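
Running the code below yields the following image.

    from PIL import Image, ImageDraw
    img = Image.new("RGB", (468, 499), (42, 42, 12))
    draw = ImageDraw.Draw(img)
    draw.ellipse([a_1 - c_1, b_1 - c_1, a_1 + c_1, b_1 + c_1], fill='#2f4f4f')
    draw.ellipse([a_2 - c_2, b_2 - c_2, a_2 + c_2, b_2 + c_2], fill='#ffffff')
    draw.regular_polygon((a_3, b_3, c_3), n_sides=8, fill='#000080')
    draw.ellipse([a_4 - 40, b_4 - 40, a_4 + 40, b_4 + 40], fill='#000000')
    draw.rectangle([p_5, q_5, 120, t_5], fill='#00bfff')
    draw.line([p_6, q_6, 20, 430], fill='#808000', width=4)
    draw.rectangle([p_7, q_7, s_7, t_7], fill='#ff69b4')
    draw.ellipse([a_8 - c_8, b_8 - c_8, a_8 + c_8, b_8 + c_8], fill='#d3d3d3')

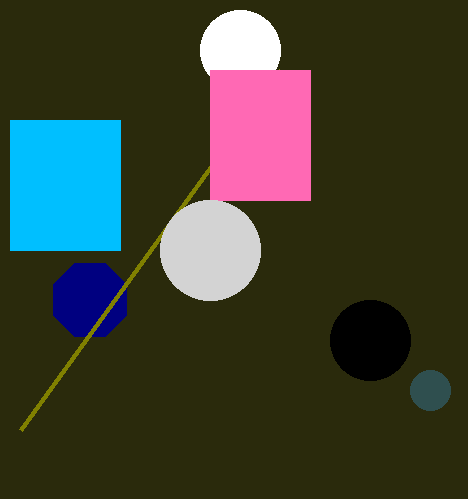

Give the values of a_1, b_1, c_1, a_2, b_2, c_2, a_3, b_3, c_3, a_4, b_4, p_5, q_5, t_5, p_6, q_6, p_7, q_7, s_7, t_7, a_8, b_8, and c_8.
a_1 = 430; b_1 = 390; c_1 = 20; a_2 = 240; b_2 = 50; c_2 = 40; a_3 = 90; b_3 = 300; c_3 = 40; a_4 = 370; b_4 = 340; p_5 = 10; q_5 = 120; t_5 = 250; p_6 = 280; q_6 = 70; p_7 = 210; q_7 = 70; s_7 = 310; t_7 = 200; a_8 = 210; b_8 = 250; c_8 = 50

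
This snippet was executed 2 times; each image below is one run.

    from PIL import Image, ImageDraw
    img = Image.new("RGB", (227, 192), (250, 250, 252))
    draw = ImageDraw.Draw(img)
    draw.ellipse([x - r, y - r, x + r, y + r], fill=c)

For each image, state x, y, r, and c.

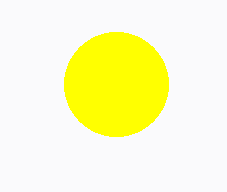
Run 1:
x = 116; y = 84; r = 52; c = 'yellow'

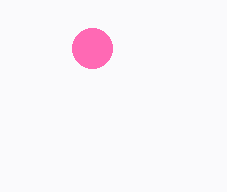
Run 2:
x = 92, y = 48, r = 20, c = 'hotpink'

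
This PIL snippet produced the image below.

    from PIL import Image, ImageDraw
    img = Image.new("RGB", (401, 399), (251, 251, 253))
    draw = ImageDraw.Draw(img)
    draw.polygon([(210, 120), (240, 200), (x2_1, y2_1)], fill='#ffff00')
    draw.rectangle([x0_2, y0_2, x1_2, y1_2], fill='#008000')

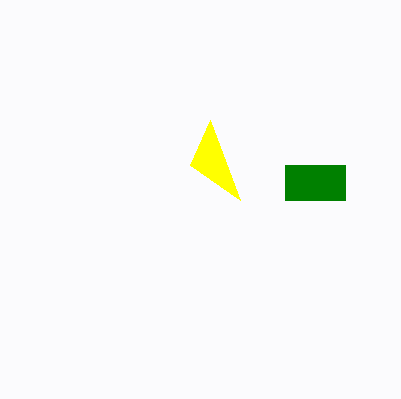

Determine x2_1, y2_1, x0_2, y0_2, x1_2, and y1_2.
x2_1 = 190; y2_1 = 165; x0_2 = 285; y0_2 = 165; x1_2 = 345; y1_2 = 200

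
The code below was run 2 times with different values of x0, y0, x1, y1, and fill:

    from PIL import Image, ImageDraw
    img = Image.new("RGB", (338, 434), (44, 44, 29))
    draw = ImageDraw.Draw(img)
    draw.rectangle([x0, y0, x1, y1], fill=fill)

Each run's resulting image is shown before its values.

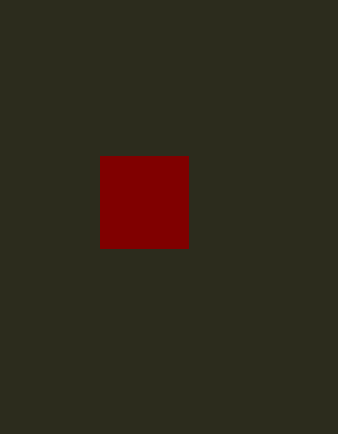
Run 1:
x0 = 100, y0 = 156, x1 = 188, y1 = 248, fill = 'maroon'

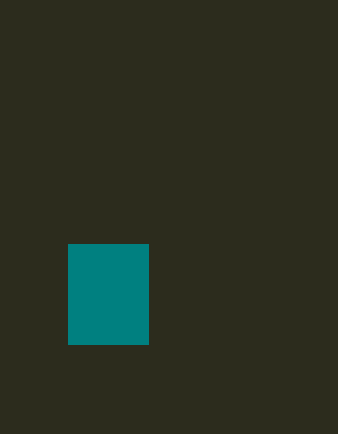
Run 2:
x0 = 68, y0 = 244, x1 = 148, y1 = 344, fill = 'teal'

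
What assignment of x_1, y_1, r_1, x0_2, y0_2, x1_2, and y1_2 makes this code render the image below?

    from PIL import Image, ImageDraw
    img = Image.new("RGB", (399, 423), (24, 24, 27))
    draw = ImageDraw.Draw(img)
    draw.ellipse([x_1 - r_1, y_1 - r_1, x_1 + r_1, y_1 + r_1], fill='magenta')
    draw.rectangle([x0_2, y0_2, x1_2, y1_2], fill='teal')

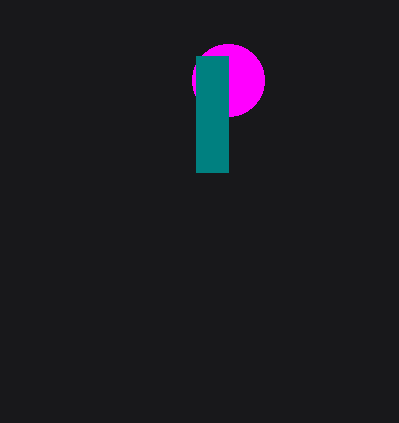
x_1 = 228, y_1 = 80, r_1 = 36, x0_2 = 196, y0_2 = 56, x1_2 = 228, y1_2 = 172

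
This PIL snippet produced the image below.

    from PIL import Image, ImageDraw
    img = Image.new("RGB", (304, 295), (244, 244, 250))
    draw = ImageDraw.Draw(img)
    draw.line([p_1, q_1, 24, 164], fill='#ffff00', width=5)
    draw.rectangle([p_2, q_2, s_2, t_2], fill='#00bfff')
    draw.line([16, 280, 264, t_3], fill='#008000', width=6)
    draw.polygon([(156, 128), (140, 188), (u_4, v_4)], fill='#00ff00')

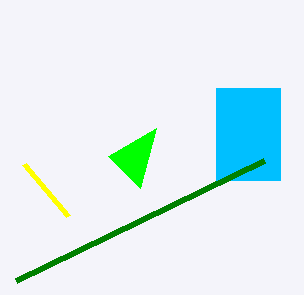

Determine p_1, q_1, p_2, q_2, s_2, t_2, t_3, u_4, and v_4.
p_1 = 68, q_1 = 216, p_2 = 216, q_2 = 88, s_2 = 280, t_2 = 180, t_3 = 160, u_4 = 108, v_4 = 156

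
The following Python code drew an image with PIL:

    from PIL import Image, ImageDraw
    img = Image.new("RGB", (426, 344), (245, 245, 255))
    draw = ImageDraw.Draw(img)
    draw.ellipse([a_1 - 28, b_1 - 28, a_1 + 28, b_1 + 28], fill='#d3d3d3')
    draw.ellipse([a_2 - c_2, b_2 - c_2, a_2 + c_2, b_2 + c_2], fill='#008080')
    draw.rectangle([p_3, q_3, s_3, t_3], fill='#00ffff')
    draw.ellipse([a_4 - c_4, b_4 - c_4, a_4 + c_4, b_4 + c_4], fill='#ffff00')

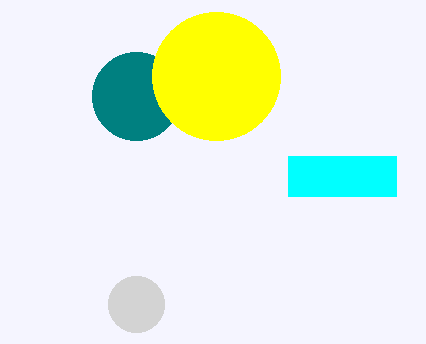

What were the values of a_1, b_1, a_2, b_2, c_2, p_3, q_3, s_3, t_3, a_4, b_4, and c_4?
a_1 = 136; b_1 = 304; a_2 = 136; b_2 = 96; c_2 = 44; p_3 = 288; q_3 = 156; s_3 = 396; t_3 = 196; a_4 = 216; b_4 = 76; c_4 = 64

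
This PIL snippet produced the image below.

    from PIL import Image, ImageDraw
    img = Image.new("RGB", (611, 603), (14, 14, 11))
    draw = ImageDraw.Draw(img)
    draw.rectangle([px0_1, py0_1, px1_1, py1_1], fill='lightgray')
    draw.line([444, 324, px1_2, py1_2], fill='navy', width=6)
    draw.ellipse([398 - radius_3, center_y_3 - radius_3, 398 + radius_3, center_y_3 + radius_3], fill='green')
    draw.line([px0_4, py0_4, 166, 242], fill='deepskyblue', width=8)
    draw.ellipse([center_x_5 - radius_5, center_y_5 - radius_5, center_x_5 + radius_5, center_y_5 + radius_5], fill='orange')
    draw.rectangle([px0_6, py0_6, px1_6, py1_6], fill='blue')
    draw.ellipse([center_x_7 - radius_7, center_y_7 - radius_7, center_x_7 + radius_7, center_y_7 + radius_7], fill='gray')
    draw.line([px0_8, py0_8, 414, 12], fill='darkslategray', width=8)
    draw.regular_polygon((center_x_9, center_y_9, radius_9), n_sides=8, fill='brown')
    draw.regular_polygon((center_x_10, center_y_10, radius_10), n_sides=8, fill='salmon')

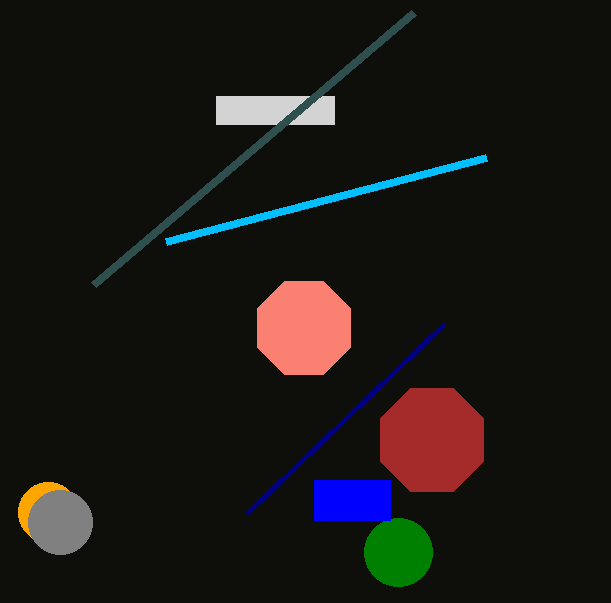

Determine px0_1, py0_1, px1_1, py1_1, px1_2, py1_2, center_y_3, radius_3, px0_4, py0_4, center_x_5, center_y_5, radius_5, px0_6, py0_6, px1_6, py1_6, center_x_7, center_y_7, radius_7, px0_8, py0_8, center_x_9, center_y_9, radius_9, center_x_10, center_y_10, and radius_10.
px0_1 = 216
py0_1 = 96
px1_1 = 334
py1_1 = 124
px1_2 = 246
py1_2 = 514
center_y_3 = 552
radius_3 = 34
px0_4 = 486
py0_4 = 158
center_x_5 = 48
center_y_5 = 512
radius_5 = 30
px0_6 = 314
py0_6 = 480
px1_6 = 390
py1_6 = 520
center_x_7 = 60
center_y_7 = 522
radius_7 = 32
px0_8 = 94
py0_8 = 284
center_x_9 = 432
center_y_9 = 440
radius_9 = 56
center_x_10 = 304
center_y_10 = 328
radius_10 = 50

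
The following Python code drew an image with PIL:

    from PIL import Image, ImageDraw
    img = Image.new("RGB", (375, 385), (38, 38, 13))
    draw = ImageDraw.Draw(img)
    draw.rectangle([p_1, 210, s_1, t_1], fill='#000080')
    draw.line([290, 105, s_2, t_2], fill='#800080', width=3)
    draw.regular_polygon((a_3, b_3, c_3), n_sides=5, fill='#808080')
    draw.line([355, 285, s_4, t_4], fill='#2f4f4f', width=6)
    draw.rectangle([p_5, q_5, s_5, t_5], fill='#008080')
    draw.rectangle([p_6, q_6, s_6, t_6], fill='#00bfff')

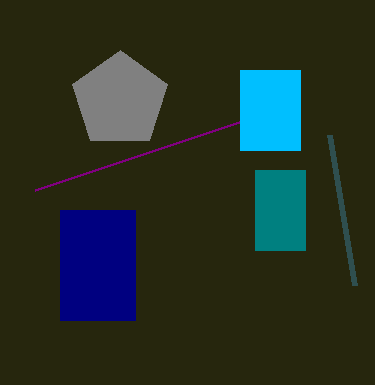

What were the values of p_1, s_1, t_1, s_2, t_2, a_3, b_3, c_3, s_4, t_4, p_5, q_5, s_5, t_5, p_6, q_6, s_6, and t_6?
p_1 = 60; s_1 = 135; t_1 = 320; s_2 = 35; t_2 = 190; a_3 = 120; b_3 = 100; c_3 = 50; s_4 = 330; t_4 = 135; p_5 = 255; q_5 = 170; s_5 = 305; t_5 = 250; p_6 = 240; q_6 = 70; s_6 = 300; t_6 = 150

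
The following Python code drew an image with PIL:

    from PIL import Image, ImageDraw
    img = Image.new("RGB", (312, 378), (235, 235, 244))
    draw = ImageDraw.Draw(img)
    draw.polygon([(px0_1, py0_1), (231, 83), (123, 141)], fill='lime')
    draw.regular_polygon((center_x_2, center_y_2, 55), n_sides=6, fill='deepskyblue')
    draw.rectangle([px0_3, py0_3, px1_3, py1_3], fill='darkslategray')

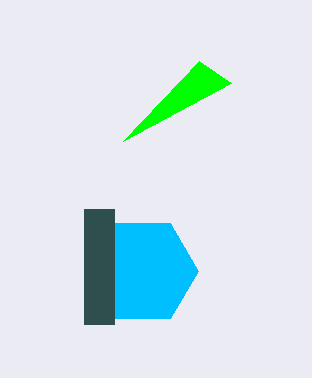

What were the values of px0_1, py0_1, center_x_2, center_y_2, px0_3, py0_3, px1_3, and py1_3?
px0_1 = 199, py0_1 = 61, center_x_2 = 143, center_y_2 = 271, px0_3 = 84, py0_3 = 209, px1_3 = 114, py1_3 = 324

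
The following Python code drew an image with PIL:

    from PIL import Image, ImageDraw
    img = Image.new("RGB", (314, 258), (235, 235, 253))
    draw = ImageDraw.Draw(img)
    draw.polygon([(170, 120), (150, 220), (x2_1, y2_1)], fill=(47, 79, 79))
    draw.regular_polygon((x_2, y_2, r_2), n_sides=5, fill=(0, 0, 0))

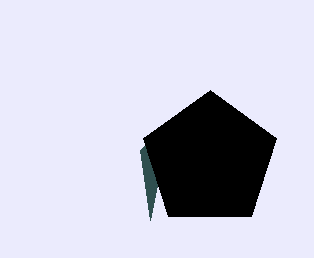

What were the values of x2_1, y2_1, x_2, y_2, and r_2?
x2_1 = 140, y2_1 = 150, x_2 = 210, y_2 = 160, r_2 = 70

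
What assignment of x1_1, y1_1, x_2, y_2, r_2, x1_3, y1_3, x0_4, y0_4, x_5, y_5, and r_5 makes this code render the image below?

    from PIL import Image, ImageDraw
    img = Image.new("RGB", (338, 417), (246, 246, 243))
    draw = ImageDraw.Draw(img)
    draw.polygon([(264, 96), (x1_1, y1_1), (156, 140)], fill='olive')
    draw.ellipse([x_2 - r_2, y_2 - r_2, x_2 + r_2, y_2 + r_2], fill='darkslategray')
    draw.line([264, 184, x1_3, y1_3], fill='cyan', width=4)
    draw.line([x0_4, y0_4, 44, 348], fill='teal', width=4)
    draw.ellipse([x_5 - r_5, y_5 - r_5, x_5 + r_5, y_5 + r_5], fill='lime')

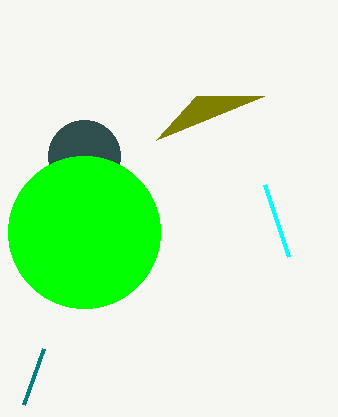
x1_1 = 196, y1_1 = 96, x_2 = 84, y_2 = 156, r_2 = 36, x1_3 = 288, y1_3 = 256, x0_4 = 24, y0_4 = 404, x_5 = 84, y_5 = 232, r_5 = 76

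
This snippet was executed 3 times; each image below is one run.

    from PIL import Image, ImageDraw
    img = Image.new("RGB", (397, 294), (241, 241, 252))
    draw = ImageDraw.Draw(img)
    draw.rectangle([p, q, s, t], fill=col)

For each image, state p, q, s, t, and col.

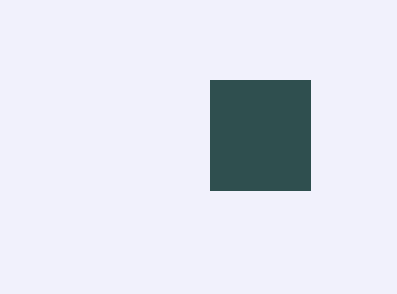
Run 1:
p = 210; q = 80; s = 310; t = 190; col = 'darkslategray'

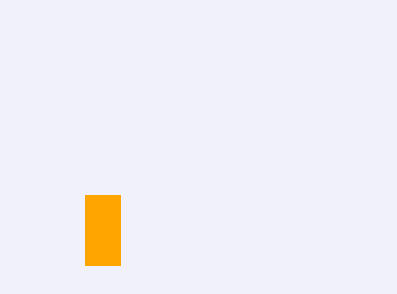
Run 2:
p = 85, q = 195, s = 120, t = 265, col = 'orange'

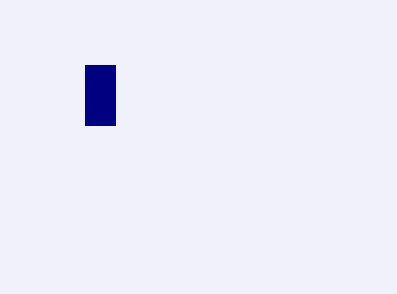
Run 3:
p = 85, q = 65, s = 115, t = 125, col = 'navy'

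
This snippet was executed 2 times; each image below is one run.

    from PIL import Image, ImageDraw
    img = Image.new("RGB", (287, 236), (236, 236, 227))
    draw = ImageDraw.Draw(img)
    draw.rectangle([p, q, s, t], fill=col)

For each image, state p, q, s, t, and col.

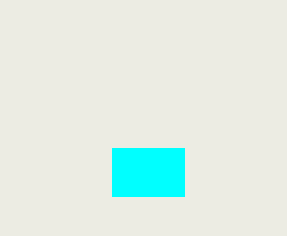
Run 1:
p = 112; q = 148; s = 184; t = 196; col = 'cyan'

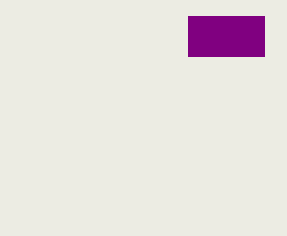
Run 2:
p = 188
q = 16
s = 264
t = 56
col = 'purple'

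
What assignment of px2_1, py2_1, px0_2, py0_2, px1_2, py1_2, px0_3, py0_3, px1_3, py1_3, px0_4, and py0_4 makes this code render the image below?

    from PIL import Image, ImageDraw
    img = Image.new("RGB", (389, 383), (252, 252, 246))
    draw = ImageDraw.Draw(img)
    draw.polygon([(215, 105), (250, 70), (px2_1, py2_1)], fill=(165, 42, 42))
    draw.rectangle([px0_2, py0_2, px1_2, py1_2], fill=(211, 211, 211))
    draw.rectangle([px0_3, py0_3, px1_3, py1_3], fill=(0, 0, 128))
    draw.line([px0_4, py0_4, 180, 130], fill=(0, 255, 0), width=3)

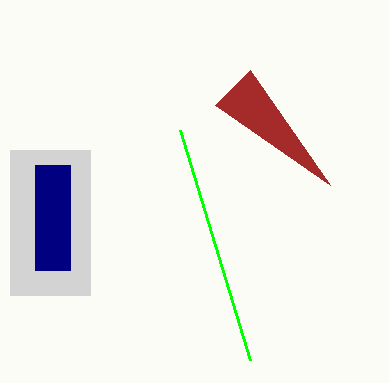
px2_1 = 330; py2_1 = 185; px0_2 = 10; py0_2 = 150; px1_2 = 90; py1_2 = 295; px0_3 = 35; py0_3 = 165; px1_3 = 70; py1_3 = 270; px0_4 = 250; py0_4 = 360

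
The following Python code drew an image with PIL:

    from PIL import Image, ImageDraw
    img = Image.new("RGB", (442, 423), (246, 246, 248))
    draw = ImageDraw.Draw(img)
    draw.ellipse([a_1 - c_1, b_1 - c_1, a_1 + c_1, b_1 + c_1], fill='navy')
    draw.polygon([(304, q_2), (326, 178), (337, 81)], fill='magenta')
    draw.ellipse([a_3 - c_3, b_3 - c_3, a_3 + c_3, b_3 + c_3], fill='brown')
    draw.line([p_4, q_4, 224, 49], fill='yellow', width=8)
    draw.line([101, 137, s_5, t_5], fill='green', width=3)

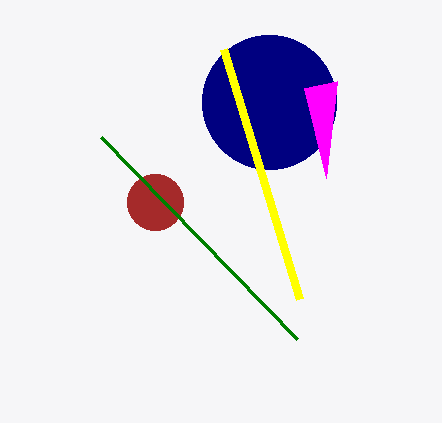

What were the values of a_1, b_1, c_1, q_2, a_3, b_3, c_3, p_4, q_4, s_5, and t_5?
a_1 = 269
b_1 = 102
c_1 = 67
q_2 = 88
a_3 = 155
b_3 = 202
c_3 = 28
p_4 = 300
q_4 = 299
s_5 = 297
t_5 = 339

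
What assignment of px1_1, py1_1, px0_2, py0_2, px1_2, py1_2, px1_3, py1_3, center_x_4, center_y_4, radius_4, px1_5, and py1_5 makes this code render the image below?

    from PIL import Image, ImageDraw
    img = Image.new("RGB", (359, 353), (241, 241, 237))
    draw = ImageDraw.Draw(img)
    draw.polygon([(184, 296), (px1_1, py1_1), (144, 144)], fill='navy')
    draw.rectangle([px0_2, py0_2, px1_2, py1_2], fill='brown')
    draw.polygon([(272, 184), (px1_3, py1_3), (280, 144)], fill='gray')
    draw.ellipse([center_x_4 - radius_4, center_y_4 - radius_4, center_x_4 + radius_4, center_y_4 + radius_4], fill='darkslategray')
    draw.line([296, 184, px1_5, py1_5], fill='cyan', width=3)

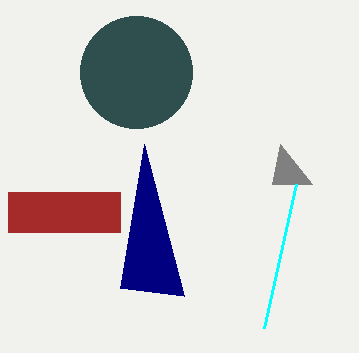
px1_1 = 120; py1_1 = 288; px0_2 = 8; py0_2 = 192; px1_2 = 120; py1_2 = 232; px1_3 = 312; py1_3 = 184; center_x_4 = 136; center_y_4 = 72; radius_4 = 56; px1_5 = 264; py1_5 = 328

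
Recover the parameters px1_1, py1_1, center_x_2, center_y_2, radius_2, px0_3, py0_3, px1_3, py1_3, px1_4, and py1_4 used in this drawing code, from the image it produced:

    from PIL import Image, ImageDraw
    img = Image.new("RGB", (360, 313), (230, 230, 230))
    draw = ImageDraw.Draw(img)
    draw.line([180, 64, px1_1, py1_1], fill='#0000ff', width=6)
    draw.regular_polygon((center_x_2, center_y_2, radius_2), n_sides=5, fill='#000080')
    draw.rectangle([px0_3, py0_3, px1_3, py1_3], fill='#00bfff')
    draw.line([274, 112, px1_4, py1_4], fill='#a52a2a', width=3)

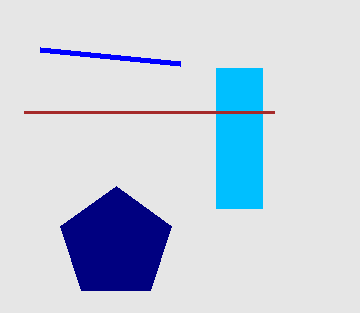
px1_1 = 40; py1_1 = 50; center_x_2 = 116; center_y_2 = 244; radius_2 = 58; px0_3 = 216; py0_3 = 68; px1_3 = 262; py1_3 = 208; px1_4 = 24; py1_4 = 112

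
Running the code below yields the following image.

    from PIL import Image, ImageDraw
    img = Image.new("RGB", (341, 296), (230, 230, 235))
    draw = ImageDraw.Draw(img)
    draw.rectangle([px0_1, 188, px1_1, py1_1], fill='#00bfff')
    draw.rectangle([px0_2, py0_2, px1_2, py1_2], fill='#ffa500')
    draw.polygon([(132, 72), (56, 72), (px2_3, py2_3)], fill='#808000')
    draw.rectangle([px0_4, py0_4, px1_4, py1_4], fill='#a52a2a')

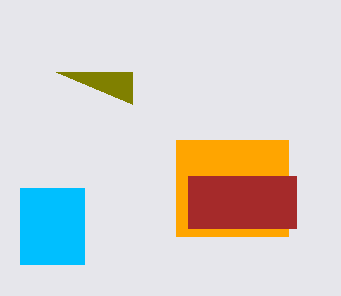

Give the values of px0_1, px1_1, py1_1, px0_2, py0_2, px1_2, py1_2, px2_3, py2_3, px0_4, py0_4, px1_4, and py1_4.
px0_1 = 20; px1_1 = 84; py1_1 = 264; px0_2 = 176; py0_2 = 140; px1_2 = 288; py1_2 = 236; px2_3 = 132; py2_3 = 104; px0_4 = 188; py0_4 = 176; px1_4 = 296; py1_4 = 228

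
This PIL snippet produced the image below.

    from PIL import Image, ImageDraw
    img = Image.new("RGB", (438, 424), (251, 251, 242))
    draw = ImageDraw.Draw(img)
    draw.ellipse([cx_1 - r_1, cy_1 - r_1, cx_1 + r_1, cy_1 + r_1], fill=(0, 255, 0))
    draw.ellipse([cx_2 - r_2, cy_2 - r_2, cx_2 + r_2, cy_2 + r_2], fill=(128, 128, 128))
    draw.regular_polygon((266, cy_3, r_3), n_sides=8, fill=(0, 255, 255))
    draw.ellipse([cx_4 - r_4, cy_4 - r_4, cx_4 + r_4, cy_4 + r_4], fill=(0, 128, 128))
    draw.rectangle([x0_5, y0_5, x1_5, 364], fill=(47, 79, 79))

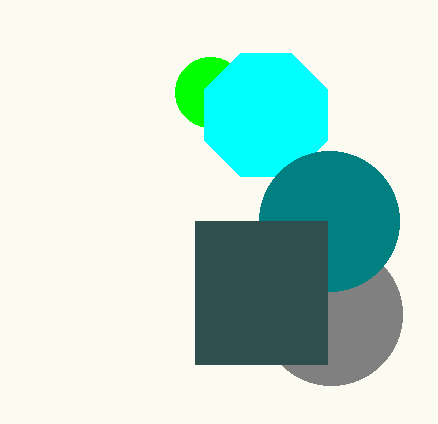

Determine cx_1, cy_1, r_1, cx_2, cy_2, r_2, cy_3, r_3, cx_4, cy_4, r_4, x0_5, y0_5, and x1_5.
cx_1 = 210, cy_1 = 92, r_1 = 35, cx_2 = 331, cy_2 = 314, r_2 = 71, cy_3 = 115, r_3 = 67, cx_4 = 329, cy_4 = 221, r_4 = 70, x0_5 = 195, y0_5 = 221, x1_5 = 327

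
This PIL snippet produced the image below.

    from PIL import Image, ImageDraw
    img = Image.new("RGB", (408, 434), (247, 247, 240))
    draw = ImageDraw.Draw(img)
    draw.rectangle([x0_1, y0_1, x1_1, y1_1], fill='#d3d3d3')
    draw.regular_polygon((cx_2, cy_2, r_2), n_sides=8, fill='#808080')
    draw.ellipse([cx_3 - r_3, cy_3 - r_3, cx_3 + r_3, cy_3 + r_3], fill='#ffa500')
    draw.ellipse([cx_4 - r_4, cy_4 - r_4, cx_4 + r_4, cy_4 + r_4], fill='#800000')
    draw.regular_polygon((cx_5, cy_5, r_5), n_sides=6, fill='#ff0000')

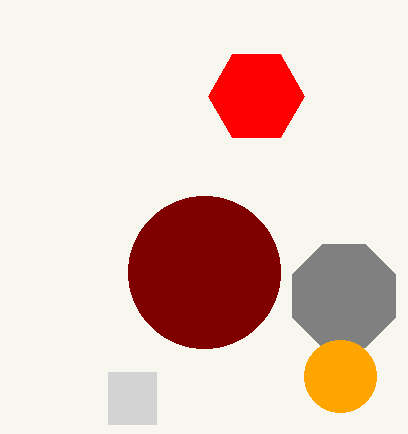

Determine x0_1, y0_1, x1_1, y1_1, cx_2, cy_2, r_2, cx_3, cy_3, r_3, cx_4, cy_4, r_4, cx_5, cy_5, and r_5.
x0_1 = 108
y0_1 = 372
x1_1 = 156
y1_1 = 424
cx_2 = 344
cy_2 = 296
r_2 = 56
cx_3 = 340
cy_3 = 376
r_3 = 36
cx_4 = 204
cy_4 = 272
r_4 = 76
cx_5 = 256
cy_5 = 96
r_5 = 48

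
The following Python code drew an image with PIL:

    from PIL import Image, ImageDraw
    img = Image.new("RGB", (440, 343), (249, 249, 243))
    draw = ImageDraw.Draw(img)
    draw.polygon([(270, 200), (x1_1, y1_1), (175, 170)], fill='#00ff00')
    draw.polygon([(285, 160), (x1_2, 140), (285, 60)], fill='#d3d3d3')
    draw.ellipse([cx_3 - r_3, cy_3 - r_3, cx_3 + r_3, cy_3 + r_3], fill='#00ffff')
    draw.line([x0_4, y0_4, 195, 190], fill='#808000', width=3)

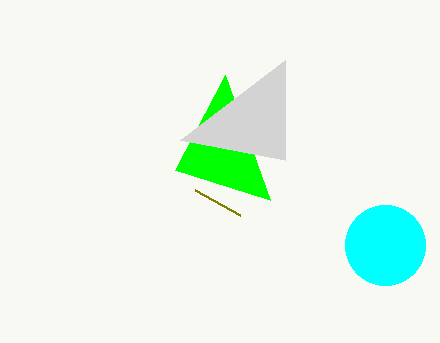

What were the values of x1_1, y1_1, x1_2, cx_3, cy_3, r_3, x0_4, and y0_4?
x1_1 = 225; y1_1 = 75; x1_2 = 180; cx_3 = 385; cy_3 = 245; r_3 = 40; x0_4 = 240; y0_4 = 215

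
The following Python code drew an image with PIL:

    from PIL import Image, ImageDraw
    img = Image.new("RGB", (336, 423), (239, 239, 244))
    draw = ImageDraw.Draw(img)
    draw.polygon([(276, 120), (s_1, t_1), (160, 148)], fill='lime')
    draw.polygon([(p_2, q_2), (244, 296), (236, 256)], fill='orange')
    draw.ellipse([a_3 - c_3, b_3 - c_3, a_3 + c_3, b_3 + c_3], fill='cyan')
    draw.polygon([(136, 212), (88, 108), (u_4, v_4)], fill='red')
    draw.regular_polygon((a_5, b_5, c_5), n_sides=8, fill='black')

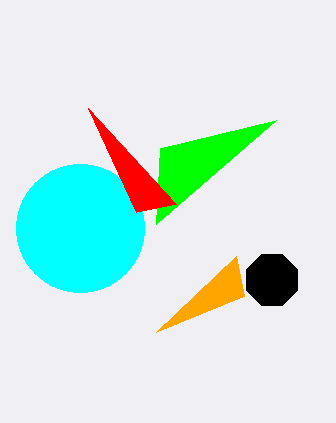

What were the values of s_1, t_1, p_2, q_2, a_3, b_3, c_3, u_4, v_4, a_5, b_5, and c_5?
s_1 = 156
t_1 = 224
p_2 = 156
q_2 = 332
a_3 = 80
b_3 = 228
c_3 = 64
u_4 = 176
v_4 = 204
a_5 = 272
b_5 = 280
c_5 = 28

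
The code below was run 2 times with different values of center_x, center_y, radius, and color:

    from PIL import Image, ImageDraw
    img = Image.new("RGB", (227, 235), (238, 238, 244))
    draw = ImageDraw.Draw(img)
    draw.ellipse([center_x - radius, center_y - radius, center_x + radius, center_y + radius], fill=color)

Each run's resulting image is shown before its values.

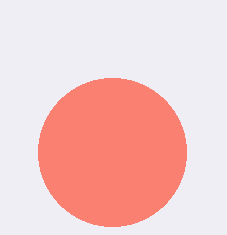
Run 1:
center_x = 112
center_y = 152
radius = 74
color = 'salmon'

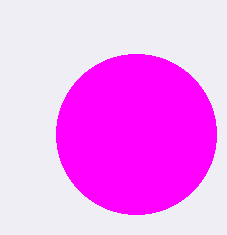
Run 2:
center_x = 136; center_y = 134; radius = 80; color = 'magenta'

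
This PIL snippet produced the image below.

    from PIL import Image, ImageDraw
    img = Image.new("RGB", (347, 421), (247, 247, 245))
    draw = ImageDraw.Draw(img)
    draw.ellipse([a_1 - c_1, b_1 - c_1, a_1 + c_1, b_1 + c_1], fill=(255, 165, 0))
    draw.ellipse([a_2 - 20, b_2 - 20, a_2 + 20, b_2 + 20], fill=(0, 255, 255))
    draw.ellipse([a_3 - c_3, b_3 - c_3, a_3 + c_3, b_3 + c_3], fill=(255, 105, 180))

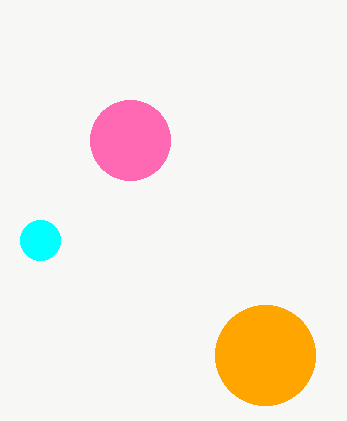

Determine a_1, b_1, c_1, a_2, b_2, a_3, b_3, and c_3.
a_1 = 265
b_1 = 355
c_1 = 50
a_2 = 40
b_2 = 240
a_3 = 130
b_3 = 140
c_3 = 40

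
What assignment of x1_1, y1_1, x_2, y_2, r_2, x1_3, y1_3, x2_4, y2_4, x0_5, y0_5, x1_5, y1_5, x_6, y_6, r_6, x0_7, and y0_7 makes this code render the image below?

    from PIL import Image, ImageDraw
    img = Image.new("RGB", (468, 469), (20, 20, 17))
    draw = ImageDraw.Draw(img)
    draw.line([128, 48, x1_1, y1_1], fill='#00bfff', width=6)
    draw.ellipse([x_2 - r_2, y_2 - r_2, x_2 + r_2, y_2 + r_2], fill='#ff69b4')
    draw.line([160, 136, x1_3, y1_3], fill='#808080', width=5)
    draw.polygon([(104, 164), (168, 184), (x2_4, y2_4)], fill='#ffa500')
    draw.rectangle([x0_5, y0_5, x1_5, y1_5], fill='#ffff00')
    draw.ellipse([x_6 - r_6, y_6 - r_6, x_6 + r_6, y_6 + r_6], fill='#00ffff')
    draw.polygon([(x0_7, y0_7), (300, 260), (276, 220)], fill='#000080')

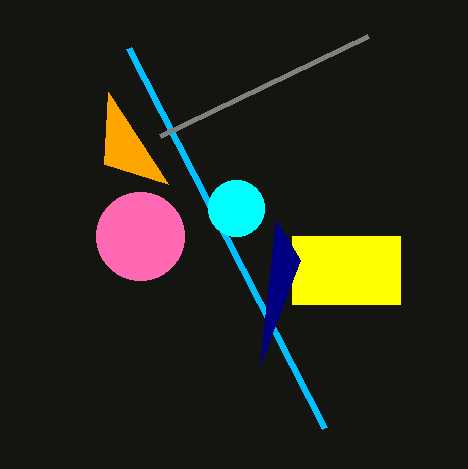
x1_1 = 324, y1_1 = 428, x_2 = 140, y_2 = 236, r_2 = 44, x1_3 = 368, y1_3 = 36, x2_4 = 108, y2_4 = 92, x0_5 = 292, y0_5 = 236, x1_5 = 400, y1_5 = 304, x_6 = 236, y_6 = 208, r_6 = 28, x0_7 = 260, y0_7 = 364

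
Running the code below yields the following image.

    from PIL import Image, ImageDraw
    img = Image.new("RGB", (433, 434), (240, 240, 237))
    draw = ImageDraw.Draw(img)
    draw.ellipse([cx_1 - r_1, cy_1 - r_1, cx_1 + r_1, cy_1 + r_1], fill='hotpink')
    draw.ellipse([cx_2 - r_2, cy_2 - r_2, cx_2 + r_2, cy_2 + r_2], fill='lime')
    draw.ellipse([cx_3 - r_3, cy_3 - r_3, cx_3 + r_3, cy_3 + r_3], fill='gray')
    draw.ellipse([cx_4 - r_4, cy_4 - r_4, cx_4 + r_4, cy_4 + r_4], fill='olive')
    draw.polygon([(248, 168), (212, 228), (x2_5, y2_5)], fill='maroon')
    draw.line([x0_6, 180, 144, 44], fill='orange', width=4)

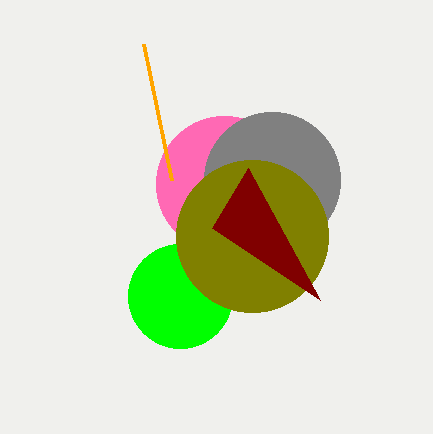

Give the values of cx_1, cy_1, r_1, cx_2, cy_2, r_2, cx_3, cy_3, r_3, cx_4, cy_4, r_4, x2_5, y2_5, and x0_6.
cx_1 = 224, cy_1 = 184, r_1 = 68, cx_2 = 180, cy_2 = 296, r_2 = 52, cx_3 = 272, cy_3 = 180, r_3 = 68, cx_4 = 252, cy_4 = 236, r_4 = 76, x2_5 = 320, y2_5 = 300, x0_6 = 172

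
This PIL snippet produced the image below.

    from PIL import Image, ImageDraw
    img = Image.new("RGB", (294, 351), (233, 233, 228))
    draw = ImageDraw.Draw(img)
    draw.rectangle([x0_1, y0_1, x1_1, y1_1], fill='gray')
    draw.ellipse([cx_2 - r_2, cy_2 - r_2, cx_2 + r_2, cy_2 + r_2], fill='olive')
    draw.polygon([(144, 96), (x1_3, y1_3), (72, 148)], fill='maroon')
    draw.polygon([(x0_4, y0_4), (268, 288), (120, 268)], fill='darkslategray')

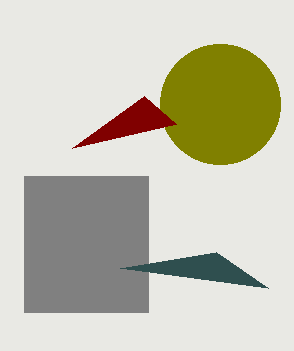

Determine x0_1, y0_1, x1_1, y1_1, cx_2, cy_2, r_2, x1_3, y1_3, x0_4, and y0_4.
x0_1 = 24
y0_1 = 176
x1_1 = 148
y1_1 = 312
cx_2 = 220
cy_2 = 104
r_2 = 60
x1_3 = 176
y1_3 = 124
x0_4 = 216
y0_4 = 252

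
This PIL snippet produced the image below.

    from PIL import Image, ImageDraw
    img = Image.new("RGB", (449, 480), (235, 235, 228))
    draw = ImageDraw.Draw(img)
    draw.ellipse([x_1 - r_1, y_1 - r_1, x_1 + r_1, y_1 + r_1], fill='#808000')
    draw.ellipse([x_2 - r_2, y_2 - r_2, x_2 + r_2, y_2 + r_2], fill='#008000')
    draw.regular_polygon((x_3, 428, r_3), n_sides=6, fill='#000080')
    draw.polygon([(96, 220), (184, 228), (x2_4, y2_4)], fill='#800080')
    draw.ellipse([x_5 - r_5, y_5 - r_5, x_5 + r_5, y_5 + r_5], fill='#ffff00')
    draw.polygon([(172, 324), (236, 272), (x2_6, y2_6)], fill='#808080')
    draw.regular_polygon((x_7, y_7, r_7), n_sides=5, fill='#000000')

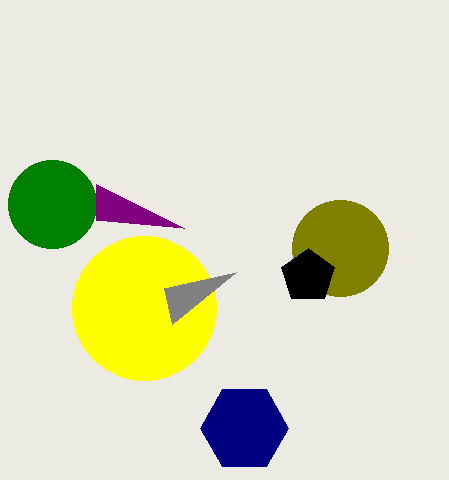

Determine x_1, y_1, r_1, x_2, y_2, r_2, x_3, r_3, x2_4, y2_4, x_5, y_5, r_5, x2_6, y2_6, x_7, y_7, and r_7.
x_1 = 340; y_1 = 248; r_1 = 48; x_2 = 52; y_2 = 204; r_2 = 44; x_3 = 244; r_3 = 44; x2_4 = 96; y2_4 = 184; x_5 = 144; y_5 = 308; r_5 = 72; x2_6 = 164; y2_6 = 288; x_7 = 308; y_7 = 276; r_7 = 28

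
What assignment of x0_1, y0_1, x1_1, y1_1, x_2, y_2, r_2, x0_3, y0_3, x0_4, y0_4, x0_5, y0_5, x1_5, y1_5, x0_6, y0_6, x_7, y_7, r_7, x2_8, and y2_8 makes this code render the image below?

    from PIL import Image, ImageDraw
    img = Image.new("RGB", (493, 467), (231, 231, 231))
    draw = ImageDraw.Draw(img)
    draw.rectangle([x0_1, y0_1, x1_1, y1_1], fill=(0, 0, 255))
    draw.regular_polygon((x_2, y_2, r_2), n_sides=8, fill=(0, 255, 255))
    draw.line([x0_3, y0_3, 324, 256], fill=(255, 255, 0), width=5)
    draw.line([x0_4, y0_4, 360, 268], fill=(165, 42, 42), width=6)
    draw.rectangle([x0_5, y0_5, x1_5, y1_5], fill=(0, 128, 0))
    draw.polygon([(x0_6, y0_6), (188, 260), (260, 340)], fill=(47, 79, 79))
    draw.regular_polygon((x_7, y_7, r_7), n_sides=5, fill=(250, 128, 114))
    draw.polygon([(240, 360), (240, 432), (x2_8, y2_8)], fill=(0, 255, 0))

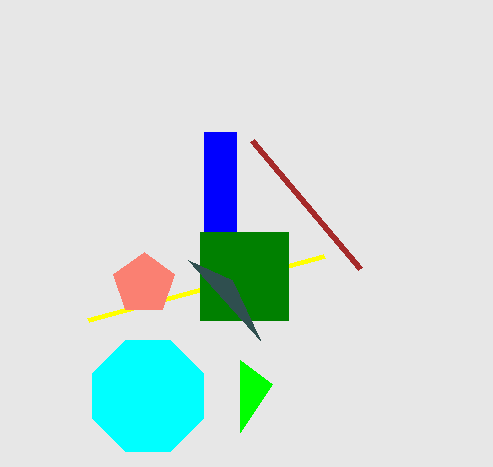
x0_1 = 204, y0_1 = 132, x1_1 = 236, y1_1 = 232, x_2 = 148, y_2 = 396, r_2 = 60, x0_3 = 88, y0_3 = 320, x0_4 = 252, y0_4 = 140, x0_5 = 200, y0_5 = 232, x1_5 = 288, y1_5 = 320, x0_6 = 232, y0_6 = 280, x_7 = 144, y_7 = 284, r_7 = 32, x2_8 = 272, y2_8 = 384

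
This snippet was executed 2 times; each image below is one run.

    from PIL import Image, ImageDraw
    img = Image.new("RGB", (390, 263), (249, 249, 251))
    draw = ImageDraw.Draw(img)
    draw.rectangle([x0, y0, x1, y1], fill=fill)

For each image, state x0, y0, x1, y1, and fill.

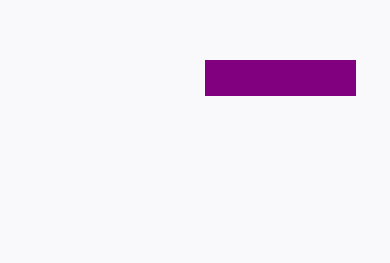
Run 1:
x0 = 205; y0 = 60; x1 = 355; y1 = 95; fill = 'purple'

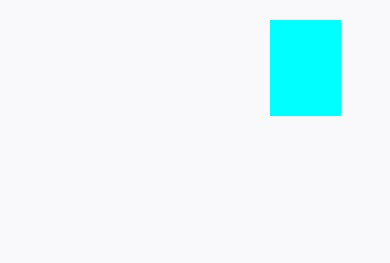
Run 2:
x0 = 270, y0 = 20, x1 = 340, y1 = 115, fill = 'cyan'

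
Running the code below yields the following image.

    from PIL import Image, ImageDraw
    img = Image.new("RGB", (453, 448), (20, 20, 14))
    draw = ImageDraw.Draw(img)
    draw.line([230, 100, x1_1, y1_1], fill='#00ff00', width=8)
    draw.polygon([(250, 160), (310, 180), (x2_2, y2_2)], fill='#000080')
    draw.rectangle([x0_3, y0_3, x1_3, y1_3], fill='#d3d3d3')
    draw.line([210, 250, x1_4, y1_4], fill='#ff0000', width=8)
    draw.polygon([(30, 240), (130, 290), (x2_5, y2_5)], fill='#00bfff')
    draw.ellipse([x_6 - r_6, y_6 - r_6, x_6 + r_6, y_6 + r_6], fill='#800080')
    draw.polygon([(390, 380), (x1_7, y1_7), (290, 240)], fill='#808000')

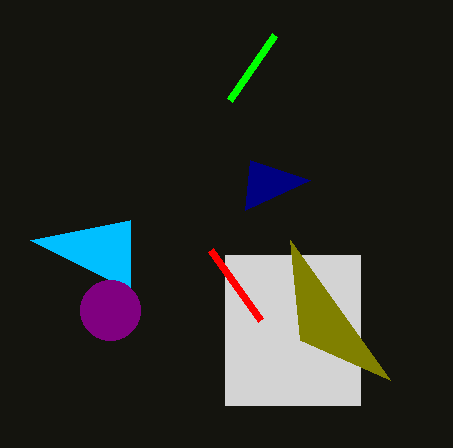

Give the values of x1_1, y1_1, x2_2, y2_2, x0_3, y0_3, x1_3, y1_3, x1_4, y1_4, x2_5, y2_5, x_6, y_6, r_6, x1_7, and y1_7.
x1_1 = 275
y1_1 = 35
x2_2 = 245
y2_2 = 210
x0_3 = 225
y0_3 = 255
x1_3 = 360
y1_3 = 405
x1_4 = 260
y1_4 = 320
x2_5 = 130
y2_5 = 220
x_6 = 110
y_6 = 310
r_6 = 30
x1_7 = 300
y1_7 = 340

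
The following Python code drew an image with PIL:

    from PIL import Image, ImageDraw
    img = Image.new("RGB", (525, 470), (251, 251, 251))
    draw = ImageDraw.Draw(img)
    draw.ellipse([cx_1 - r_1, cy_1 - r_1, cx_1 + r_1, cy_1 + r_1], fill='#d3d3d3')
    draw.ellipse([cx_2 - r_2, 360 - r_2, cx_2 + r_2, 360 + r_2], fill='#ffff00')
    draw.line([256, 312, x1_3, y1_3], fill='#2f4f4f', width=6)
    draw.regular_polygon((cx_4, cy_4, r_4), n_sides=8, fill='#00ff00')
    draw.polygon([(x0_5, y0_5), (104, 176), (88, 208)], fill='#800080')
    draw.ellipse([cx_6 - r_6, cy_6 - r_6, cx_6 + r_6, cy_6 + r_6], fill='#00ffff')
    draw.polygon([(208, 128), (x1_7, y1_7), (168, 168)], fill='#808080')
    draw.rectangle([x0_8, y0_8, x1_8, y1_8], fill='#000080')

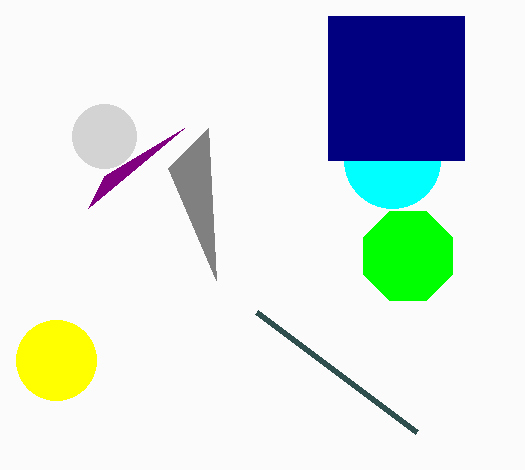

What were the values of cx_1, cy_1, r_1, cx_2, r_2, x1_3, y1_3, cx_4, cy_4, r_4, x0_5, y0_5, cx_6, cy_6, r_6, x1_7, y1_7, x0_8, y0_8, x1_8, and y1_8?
cx_1 = 104, cy_1 = 136, r_1 = 32, cx_2 = 56, r_2 = 40, x1_3 = 416, y1_3 = 432, cx_4 = 408, cy_4 = 256, r_4 = 48, x0_5 = 184, y0_5 = 128, cx_6 = 392, cy_6 = 160, r_6 = 48, x1_7 = 216, y1_7 = 280, x0_8 = 328, y0_8 = 16, x1_8 = 464, y1_8 = 160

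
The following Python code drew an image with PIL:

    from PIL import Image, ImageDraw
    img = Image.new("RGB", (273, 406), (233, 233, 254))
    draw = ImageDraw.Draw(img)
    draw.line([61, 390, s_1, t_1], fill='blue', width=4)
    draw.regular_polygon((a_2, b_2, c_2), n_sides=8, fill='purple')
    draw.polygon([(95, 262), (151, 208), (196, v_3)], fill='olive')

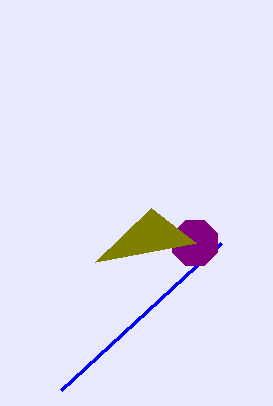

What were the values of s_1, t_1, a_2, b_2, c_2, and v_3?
s_1 = 221, t_1 = 243, a_2 = 195, b_2 = 243, c_2 = 24, v_3 = 243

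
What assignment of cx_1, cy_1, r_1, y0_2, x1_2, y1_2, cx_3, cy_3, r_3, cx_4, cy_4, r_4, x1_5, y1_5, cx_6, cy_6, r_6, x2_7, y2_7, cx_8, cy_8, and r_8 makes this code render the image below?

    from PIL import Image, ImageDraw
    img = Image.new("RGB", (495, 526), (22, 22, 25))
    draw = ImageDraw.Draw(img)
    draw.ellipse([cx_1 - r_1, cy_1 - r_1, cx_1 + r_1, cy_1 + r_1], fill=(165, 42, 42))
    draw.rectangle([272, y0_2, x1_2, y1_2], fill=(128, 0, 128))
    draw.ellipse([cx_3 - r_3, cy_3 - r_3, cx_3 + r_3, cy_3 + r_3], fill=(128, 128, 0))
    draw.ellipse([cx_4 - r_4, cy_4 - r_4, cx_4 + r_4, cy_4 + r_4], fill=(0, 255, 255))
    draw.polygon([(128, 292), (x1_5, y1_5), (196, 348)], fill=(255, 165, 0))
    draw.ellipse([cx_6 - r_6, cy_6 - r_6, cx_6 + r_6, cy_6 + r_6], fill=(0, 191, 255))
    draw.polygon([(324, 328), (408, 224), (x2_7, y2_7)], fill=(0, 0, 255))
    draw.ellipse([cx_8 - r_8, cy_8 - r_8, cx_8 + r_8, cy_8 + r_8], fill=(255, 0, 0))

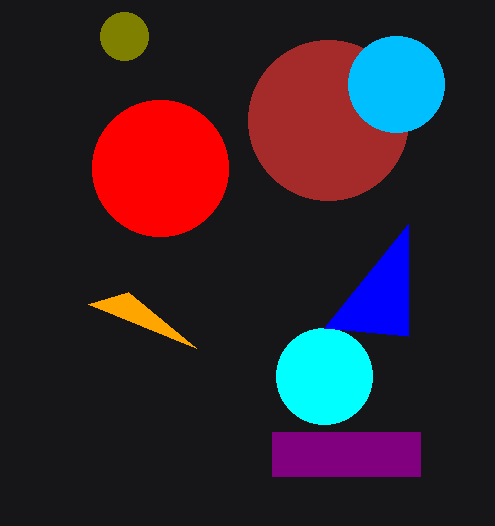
cx_1 = 328, cy_1 = 120, r_1 = 80, y0_2 = 432, x1_2 = 420, y1_2 = 476, cx_3 = 124, cy_3 = 36, r_3 = 24, cx_4 = 324, cy_4 = 376, r_4 = 48, x1_5 = 88, y1_5 = 304, cx_6 = 396, cy_6 = 84, r_6 = 48, x2_7 = 408, y2_7 = 336, cx_8 = 160, cy_8 = 168, r_8 = 68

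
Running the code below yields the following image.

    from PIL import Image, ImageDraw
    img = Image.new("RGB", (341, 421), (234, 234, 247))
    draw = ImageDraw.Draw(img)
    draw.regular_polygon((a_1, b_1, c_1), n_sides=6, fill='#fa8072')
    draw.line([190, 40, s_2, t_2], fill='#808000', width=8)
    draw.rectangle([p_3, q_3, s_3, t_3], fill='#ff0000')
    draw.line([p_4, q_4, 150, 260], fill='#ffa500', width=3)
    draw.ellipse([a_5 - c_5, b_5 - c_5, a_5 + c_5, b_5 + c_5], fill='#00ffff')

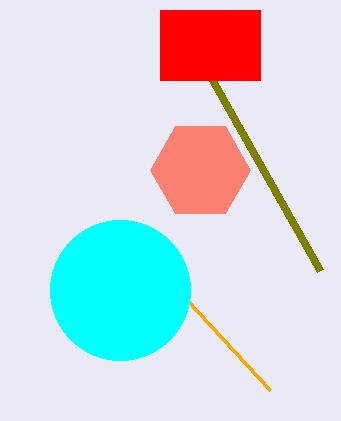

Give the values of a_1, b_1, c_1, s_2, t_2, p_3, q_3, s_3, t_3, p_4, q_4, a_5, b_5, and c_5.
a_1 = 200; b_1 = 170; c_1 = 50; s_2 = 320; t_2 = 270; p_3 = 160; q_3 = 10; s_3 = 260; t_3 = 80; p_4 = 270; q_4 = 390; a_5 = 120; b_5 = 290; c_5 = 70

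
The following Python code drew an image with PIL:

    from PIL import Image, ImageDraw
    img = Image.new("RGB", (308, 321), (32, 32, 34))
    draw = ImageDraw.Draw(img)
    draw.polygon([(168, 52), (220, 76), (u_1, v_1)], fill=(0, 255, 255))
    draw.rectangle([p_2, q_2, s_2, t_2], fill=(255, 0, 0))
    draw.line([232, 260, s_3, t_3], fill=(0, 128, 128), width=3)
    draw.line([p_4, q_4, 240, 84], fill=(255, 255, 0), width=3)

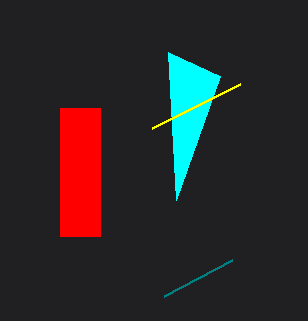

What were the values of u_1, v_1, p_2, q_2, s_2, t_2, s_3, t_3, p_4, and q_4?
u_1 = 176; v_1 = 200; p_2 = 60; q_2 = 108; s_2 = 100; t_2 = 236; s_3 = 164; t_3 = 296; p_4 = 152; q_4 = 128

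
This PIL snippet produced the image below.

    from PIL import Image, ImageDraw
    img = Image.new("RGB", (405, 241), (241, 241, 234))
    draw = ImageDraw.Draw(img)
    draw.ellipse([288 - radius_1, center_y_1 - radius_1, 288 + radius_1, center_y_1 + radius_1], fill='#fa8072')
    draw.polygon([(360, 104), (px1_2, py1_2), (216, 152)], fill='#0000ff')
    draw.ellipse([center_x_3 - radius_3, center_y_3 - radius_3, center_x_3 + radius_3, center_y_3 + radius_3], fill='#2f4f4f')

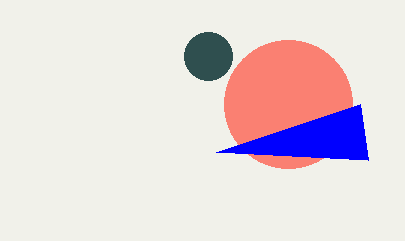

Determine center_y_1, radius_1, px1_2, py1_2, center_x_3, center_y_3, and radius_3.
center_y_1 = 104, radius_1 = 64, px1_2 = 368, py1_2 = 160, center_x_3 = 208, center_y_3 = 56, radius_3 = 24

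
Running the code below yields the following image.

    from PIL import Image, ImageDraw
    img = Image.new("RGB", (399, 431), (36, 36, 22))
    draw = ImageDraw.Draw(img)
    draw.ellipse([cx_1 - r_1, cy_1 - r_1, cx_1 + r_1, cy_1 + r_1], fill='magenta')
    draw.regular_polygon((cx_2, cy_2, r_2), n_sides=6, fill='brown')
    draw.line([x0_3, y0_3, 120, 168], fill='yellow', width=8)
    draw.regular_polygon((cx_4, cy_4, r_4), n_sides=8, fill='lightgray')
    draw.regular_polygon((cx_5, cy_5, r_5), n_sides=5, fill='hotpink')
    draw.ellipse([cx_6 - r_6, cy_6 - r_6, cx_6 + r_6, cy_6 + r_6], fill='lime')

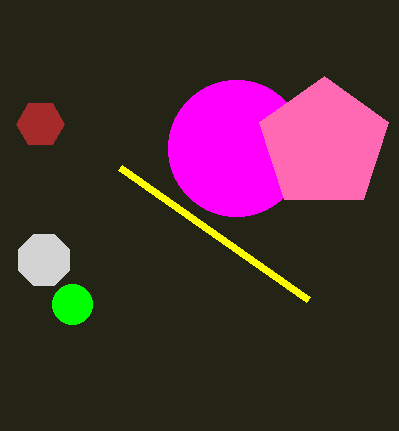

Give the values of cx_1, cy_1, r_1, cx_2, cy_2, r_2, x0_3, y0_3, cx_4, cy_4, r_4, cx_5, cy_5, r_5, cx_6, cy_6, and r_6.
cx_1 = 236
cy_1 = 148
r_1 = 68
cx_2 = 40
cy_2 = 124
r_2 = 24
x0_3 = 308
y0_3 = 300
cx_4 = 44
cy_4 = 260
r_4 = 28
cx_5 = 324
cy_5 = 144
r_5 = 68
cx_6 = 72
cy_6 = 304
r_6 = 20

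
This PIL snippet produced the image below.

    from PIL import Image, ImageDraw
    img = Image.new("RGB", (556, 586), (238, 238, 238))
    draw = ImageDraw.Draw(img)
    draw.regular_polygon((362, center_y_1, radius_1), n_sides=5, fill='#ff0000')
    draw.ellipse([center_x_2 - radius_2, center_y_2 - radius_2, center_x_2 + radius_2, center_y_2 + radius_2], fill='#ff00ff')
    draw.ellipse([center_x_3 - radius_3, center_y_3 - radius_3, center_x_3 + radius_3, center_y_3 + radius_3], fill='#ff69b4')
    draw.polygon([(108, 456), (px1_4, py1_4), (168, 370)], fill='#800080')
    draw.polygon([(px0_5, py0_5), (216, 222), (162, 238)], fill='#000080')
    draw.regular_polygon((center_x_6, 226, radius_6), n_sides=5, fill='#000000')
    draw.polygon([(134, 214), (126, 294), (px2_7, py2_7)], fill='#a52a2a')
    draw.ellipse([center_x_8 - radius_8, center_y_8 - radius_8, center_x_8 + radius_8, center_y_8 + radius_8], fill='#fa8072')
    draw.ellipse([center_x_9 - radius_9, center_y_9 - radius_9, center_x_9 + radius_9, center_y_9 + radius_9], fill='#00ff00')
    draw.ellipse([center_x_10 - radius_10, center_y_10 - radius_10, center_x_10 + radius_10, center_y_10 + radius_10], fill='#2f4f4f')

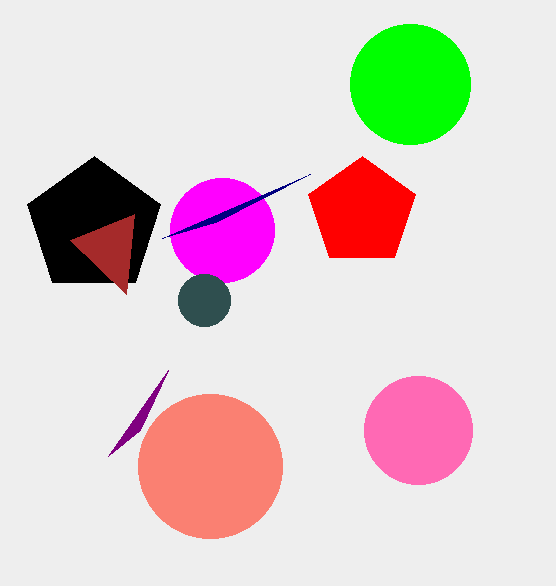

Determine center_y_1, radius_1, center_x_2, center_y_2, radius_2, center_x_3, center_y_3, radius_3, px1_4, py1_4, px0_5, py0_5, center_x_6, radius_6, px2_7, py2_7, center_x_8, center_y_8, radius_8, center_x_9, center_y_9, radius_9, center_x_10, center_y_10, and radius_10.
center_y_1 = 212, radius_1 = 56, center_x_2 = 222, center_y_2 = 230, radius_2 = 52, center_x_3 = 418, center_y_3 = 430, radius_3 = 54, px1_4 = 140, py1_4 = 430, px0_5 = 310, py0_5 = 174, center_x_6 = 94, radius_6 = 70, px2_7 = 70, py2_7 = 240, center_x_8 = 210, center_y_8 = 466, radius_8 = 72, center_x_9 = 410, center_y_9 = 84, radius_9 = 60, center_x_10 = 204, center_y_10 = 300, radius_10 = 26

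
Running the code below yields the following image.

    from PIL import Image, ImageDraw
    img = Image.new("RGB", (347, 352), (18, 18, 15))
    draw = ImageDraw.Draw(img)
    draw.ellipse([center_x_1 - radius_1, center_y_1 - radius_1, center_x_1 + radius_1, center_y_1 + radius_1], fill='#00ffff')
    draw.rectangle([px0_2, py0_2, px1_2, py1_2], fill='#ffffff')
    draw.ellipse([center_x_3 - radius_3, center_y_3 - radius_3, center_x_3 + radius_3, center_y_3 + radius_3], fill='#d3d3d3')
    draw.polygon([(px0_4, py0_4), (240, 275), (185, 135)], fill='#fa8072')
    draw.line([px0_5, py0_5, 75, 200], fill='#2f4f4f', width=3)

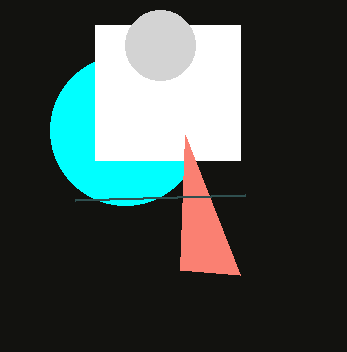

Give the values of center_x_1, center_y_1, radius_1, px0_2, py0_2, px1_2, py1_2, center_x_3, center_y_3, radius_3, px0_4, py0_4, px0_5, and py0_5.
center_x_1 = 125, center_y_1 = 130, radius_1 = 75, px0_2 = 95, py0_2 = 25, px1_2 = 240, py1_2 = 160, center_x_3 = 160, center_y_3 = 45, radius_3 = 35, px0_4 = 180, py0_4 = 270, px0_5 = 245, py0_5 = 195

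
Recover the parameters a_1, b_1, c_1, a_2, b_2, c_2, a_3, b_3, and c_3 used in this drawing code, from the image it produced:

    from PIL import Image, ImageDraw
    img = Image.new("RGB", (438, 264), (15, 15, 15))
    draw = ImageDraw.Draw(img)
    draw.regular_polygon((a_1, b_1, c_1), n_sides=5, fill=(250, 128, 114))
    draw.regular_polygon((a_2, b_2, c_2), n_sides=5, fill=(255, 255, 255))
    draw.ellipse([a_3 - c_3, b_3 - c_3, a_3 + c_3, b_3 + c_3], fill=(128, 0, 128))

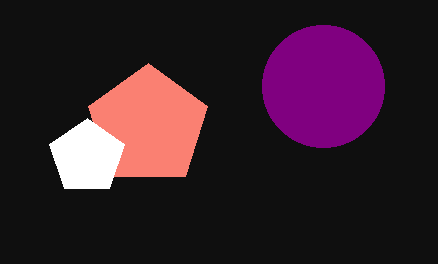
a_1 = 148; b_1 = 126; c_1 = 63; a_2 = 87; b_2 = 157; c_2 = 39; a_3 = 323; b_3 = 86; c_3 = 61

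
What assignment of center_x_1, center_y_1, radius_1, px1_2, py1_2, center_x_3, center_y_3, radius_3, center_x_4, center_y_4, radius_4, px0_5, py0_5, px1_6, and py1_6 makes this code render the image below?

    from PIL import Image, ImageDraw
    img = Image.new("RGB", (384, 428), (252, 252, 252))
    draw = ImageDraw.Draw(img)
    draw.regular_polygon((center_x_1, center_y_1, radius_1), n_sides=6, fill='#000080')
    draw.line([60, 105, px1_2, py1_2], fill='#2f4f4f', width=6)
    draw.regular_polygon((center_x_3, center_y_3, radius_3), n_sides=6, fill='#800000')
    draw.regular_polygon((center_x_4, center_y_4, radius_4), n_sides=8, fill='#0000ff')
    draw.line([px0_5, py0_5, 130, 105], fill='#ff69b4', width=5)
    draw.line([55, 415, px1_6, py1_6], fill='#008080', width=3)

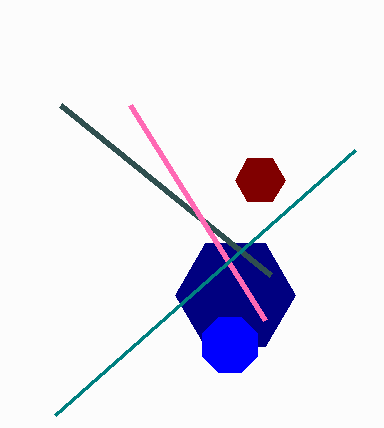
center_x_1 = 235
center_y_1 = 295
radius_1 = 60
px1_2 = 270
py1_2 = 275
center_x_3 = 260
center_y_3 = 180
radius_3 = 25
center_x_4 = 230
center_y_4 = 345
radius_4 = 30
px0_5 = 265
py0_5 = 320
px1_6 = 355
py1_6 = 150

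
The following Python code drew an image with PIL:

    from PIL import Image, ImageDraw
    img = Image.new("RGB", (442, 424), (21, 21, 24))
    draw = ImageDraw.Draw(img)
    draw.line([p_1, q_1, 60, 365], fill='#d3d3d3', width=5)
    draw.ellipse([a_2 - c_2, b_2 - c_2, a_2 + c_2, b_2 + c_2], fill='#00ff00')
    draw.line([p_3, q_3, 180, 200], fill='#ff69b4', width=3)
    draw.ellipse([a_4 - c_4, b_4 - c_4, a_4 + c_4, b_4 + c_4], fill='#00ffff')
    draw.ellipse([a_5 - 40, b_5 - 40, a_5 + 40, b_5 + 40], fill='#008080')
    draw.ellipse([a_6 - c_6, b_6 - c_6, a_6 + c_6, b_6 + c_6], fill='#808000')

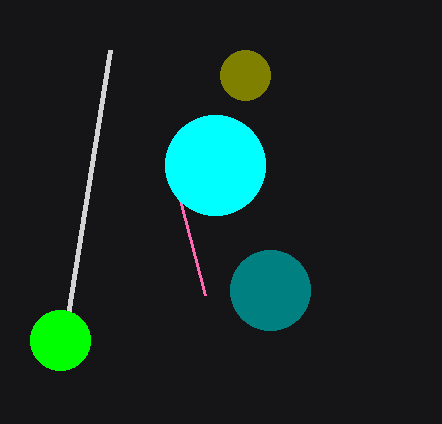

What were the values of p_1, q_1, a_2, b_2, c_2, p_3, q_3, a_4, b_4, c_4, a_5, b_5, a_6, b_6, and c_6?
p_1 = 110; q_1 = 50; a_2 = 60; b_2 = 340; c_2 = 30; p_3 = 205; q_3 = 295; a_4 = 215; b_4 = 165; c_4 = 50; a_5 = 270; b_5 = 290; a_6 = 245; b_6 = 75; c_6 = 25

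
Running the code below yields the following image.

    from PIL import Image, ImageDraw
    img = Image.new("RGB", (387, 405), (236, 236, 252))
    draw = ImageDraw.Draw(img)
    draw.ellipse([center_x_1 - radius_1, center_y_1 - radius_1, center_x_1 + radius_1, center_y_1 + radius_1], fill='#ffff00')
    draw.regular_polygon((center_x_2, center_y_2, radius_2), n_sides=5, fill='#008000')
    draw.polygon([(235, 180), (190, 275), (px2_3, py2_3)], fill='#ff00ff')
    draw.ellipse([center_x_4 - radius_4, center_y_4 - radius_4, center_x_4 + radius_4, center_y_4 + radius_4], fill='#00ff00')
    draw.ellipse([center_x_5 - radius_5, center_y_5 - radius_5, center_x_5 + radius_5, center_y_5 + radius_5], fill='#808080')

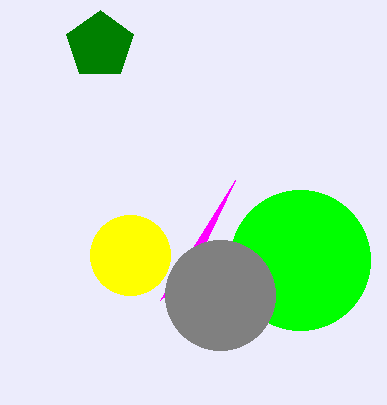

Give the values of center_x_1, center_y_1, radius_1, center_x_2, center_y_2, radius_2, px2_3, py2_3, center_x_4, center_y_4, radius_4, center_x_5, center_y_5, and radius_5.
center_x_1 = 130, center_y_1 = 255, radius_1 = 40, center_x_2 = 100, center_y_2 = 45, radius_2 = 35, px2_3 = 160, py2_3 = 300, center_x_4 = 300, center_y_4 = 260, radius_4 = 70, center_x_5 = 220, center_y_5 = 295, radius_5 = 55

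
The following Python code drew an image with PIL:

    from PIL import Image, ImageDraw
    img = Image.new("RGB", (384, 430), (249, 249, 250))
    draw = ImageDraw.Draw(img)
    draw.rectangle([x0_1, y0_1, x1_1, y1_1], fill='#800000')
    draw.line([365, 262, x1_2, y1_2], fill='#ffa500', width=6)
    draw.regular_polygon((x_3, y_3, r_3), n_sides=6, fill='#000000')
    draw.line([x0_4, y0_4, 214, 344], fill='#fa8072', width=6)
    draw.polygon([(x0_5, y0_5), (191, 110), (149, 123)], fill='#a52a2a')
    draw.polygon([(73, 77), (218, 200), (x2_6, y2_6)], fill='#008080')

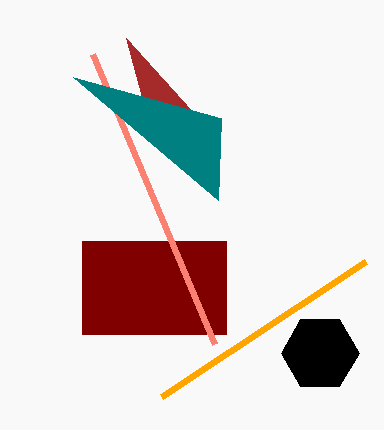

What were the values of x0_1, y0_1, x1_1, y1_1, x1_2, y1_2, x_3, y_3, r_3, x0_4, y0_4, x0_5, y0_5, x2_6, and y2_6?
x0_1 = 82
y0_1 = 241
x1_1 = 226
y1_1 = 334
x1_2 = 161
y1_2 = 397
x_3 = 320
y_3 = 353
r_3 = 39
x0_4 = 92
y0_4 = 54
x0_5 = 126
y0_5 = 38
x2_6 = 221
y2_6 = 118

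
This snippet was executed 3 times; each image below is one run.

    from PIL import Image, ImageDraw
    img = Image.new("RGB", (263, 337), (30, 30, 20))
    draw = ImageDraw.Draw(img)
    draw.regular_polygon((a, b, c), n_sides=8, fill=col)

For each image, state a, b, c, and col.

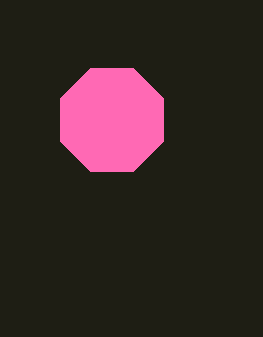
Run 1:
a = 112; b = 120; c = 56; col = 'hotpink'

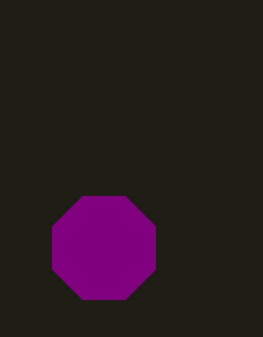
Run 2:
a = 104, b = 248, c = 56, col = 'purple'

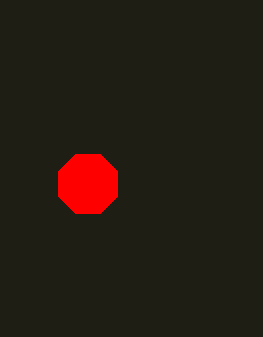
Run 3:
a = 88, b = 184, c = 32, col = 'red'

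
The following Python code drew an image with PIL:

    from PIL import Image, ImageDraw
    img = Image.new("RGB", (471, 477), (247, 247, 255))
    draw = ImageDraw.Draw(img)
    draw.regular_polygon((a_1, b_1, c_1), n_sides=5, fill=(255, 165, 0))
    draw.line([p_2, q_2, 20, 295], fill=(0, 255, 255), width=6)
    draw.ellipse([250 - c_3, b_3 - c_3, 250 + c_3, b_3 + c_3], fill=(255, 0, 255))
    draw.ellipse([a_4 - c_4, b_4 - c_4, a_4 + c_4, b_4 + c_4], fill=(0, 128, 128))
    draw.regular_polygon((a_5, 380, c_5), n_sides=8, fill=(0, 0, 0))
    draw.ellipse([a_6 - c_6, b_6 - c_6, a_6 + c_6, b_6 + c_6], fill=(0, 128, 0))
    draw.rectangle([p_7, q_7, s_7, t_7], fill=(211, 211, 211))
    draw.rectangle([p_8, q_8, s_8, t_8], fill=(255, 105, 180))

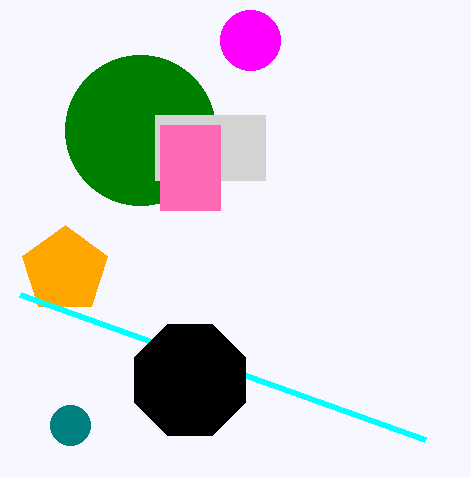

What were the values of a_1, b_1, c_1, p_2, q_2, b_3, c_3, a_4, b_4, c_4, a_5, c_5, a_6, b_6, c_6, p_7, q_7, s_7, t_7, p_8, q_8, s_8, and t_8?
a_1 = 65
b_1 = 270
c_1 = 45
p_2 = 425
q_2 = 440
b_3 = 40
c_3 = 30
a_4 = 70
b_4 = 425
c_4 = 20
a_5 = 190
c_5 = 60
a_6 = 140
b_6 = 130
c_6 = 75
p_7 = 155
q_7 = 115
s_7 = 265
t_7 = 180
p_8 = 160
q_8 = 125
s_8 = 220
t_8 = 210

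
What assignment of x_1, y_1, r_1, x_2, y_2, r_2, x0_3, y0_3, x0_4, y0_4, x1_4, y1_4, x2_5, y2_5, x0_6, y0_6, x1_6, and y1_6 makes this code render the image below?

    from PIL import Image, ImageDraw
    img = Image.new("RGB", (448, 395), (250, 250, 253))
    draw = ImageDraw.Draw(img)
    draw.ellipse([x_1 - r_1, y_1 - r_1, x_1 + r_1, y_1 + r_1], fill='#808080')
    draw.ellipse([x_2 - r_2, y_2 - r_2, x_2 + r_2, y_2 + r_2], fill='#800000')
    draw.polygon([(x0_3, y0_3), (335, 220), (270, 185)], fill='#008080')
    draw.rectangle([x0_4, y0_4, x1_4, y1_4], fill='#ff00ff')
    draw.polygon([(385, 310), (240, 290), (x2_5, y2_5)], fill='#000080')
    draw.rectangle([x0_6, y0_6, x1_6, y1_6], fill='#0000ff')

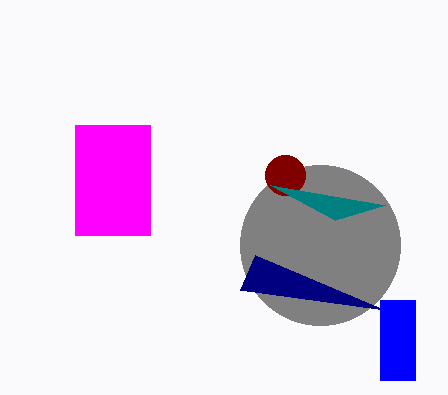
x_1 = 320, y_1 = 245, r_1 = 80, x_2 = 285, y_2 = 175, r_2 = 20, x0_3 = 385, y0_3 = 205, x0_4 = 75, y0_4 = 125, x1_4 = 150, y1_4 = 235, x2_5 = 255, y2_5 = 255, x0_6 = 380, y0_6 = 300, x1_6 = 415, y1_6 = 380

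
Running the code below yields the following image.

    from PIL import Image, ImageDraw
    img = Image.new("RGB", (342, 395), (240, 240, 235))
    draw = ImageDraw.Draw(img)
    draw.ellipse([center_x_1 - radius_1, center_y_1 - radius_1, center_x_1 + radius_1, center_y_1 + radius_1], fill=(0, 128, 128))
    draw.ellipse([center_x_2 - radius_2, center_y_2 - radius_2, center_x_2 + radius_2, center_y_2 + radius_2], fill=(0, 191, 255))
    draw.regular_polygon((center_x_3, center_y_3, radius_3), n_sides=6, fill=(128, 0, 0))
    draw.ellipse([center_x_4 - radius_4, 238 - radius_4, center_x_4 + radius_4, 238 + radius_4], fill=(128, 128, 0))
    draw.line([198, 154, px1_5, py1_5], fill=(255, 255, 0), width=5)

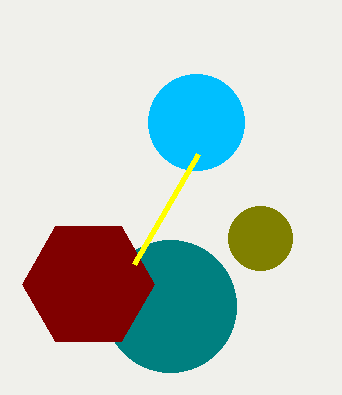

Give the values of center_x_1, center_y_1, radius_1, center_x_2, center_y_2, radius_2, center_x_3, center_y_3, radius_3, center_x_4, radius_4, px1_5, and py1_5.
center_x_1 = 170
center_y_1 = 306
radius_1 = 66
center_x_2 = 196
center_y_2 = 122
radius_2 = 48
center_x_3 = 88
center_y_3 = 284
radius_3 = 66
center_x_4 = 260
radius_4 = 32
px1_5 = 134
py1_5 = 264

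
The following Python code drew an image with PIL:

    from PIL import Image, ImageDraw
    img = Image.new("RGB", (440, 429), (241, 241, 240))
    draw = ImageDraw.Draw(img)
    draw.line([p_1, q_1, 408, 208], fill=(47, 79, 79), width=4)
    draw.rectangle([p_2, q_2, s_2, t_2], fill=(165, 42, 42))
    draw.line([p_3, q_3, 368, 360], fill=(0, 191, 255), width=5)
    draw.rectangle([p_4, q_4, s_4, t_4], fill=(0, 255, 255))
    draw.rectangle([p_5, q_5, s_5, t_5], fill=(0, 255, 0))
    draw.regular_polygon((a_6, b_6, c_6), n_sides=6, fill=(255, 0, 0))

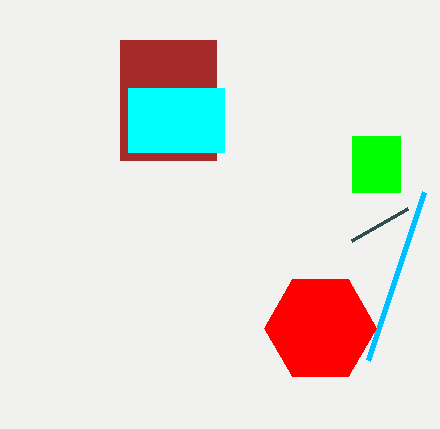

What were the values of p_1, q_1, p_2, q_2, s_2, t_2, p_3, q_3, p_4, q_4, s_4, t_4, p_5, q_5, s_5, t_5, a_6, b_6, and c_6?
p_1 = 352
q_1 = 240
p_2 = 120
q_2 = 40
s_2 = 216
t_2 = 160
p_3 = 424
q_3 = 192
p_4 = 128
q_4 = 88
s_4 = 224
t_4 = 152
p_5 = 352
q_5 = 136
s_5 = 400
t_5 = 192
a_6 = 320
b_6 = 328
c_6 = 56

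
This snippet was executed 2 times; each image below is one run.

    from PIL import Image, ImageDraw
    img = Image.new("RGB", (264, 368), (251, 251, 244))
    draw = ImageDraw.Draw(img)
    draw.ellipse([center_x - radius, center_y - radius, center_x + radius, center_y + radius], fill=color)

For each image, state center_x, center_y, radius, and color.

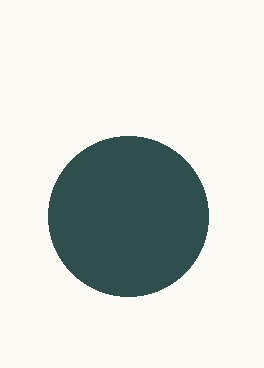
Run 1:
center_x = 128; center_y = 216; radius = 80; color = 'darkslategray'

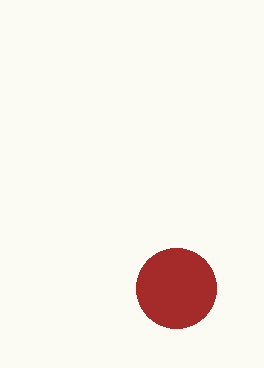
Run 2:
center_x = 176, center_y = 288, radius = 40, color = 'brown'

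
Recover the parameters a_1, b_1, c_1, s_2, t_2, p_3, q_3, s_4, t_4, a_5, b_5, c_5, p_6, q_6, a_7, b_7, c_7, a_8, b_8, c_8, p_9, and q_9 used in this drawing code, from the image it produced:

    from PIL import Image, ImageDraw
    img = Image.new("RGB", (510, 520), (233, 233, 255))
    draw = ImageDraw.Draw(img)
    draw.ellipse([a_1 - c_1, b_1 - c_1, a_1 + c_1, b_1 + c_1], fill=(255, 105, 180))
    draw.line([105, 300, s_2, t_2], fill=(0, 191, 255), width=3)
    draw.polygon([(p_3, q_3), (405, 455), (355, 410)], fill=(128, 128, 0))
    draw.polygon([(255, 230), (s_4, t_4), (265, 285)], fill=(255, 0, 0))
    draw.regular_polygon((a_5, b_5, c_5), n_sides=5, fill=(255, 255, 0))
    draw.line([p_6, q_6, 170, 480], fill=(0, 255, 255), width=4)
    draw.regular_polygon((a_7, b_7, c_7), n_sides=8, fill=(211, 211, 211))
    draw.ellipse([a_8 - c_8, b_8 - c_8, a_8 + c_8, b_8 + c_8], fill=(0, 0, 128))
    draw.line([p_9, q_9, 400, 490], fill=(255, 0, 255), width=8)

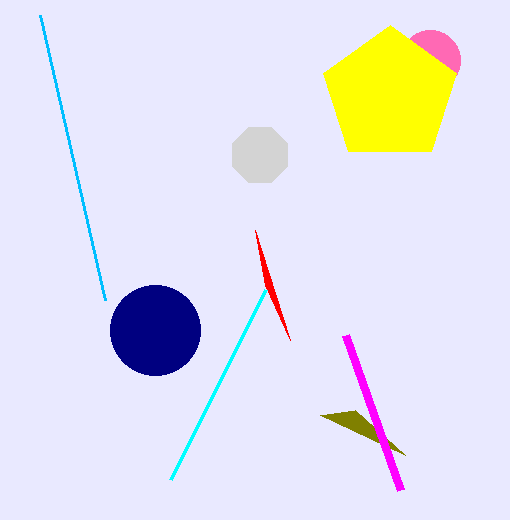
a_1 = 430; b_1 = 60; c_1 = 30; s_2 = 40; t_2 = 15; p_3 = 320; q_3 = 415; s_4 = 290; t_4 = 340; a_5 = 390; b_5 = 95; c_5 = 70; p_6 = 265; q_6 = 290; a_7 = 260; b_7 = 155; c_7 = 30; a_8 = 155; b_8 = 330; c_8 = 45; p_9 = 345; q_9 = 335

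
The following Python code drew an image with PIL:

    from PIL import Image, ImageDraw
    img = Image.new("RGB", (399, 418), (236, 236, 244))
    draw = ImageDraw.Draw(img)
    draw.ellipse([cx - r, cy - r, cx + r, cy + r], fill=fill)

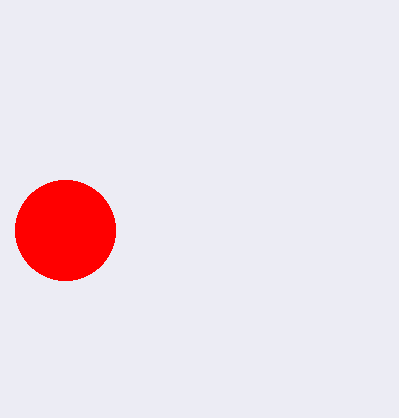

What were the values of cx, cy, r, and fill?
cx = 65, cy = 230, r = 50, fill = 'red'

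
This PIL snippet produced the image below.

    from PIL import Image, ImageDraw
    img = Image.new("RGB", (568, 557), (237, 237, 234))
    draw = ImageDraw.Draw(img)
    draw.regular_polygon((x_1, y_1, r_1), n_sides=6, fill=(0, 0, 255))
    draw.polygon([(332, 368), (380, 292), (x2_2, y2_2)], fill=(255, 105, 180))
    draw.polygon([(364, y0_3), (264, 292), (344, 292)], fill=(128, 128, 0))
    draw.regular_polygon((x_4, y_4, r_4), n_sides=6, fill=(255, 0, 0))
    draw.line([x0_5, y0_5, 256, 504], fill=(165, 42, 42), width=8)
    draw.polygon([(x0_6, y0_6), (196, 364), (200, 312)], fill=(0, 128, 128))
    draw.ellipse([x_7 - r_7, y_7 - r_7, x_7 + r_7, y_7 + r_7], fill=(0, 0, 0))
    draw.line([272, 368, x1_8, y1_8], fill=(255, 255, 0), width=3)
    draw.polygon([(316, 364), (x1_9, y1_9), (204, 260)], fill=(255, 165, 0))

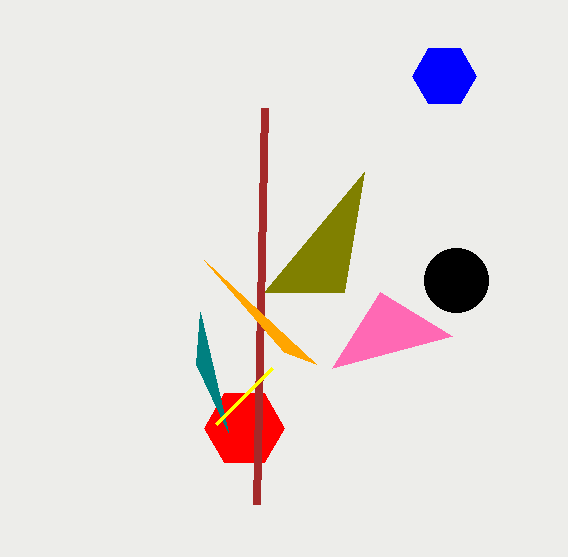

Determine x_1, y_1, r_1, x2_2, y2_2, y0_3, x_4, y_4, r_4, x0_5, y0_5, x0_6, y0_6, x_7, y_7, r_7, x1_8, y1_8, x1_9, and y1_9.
x_1 = 444, y_1 = 76, r_1 = 32, x2_2 = 452, y2_2 = 336, y0_3 = 172, x_4 = 244, y_4 = 428, r_4 = 40, x0_5 = 264, y0_5 = 108, x0_6 = 228, y0_6 = 432, x_7 = 456, y_7 = 280, r_7 = 32, x1_8 = 216, y1_8 = 424, x1_9 = 284, y1_9 = 352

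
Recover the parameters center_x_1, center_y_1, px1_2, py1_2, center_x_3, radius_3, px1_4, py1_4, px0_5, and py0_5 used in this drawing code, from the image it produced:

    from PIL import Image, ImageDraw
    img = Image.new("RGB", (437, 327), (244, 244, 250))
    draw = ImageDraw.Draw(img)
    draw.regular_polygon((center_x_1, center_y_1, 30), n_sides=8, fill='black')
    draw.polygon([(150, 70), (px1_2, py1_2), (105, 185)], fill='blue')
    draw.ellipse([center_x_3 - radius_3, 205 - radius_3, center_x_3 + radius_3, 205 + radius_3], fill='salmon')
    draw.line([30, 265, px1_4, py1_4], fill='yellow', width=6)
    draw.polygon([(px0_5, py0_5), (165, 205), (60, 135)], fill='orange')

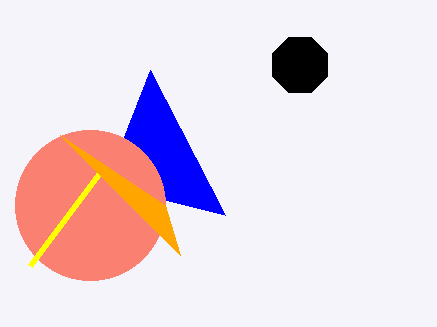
center_x_1 = 300; center_y_1 = 65; px1_2 = 225; py1_2 = 215; center_x_3 = 90; radius_3 = 75; px1_4 = 105; py1_4 = 165; px0_5 = 180; py0_5 = 255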